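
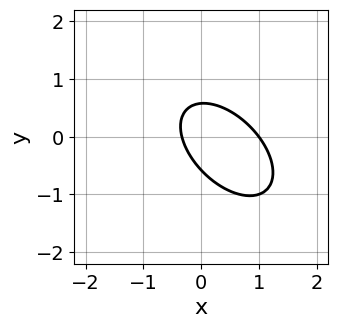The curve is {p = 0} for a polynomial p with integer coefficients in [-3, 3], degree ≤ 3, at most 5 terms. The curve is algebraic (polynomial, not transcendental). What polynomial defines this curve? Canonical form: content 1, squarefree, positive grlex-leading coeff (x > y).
3*x^2 + 3*x*y + 3*y^2 - 2*x - 1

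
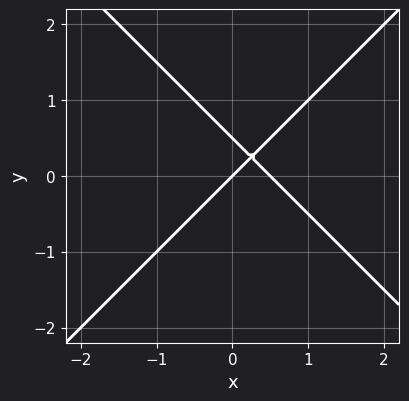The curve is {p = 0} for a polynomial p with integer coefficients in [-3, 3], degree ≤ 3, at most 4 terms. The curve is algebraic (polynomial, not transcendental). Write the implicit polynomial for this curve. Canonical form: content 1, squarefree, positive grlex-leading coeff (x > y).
2*x^2 - 2*y^2 - x + y

First, deg p = 2. No degree-1 curve has this shape.
Next, observable constraints: it meets the y-axis at y = 0 (among the integer gridlines); it crosses the x-axis at the gridline x = 0.
Finally, together with the visible shape, these determine p as stated.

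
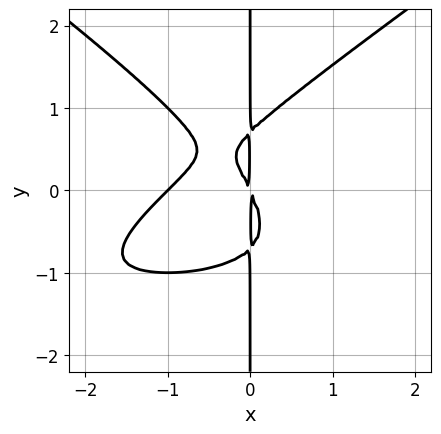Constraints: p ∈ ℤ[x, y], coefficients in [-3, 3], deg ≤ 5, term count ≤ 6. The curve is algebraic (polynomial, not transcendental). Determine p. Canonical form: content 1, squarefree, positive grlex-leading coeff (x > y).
First, deg p = 4.
Next, against the integer gridlines: it crosses the x-axis at the gridline x = -1; every point of the y-axis in the box is on the curve.
Finally, solving for integer coefficients yields p as stated.

x^3*y - 2*x*y^3 + 2*x^3 + 2*x^2 + x*y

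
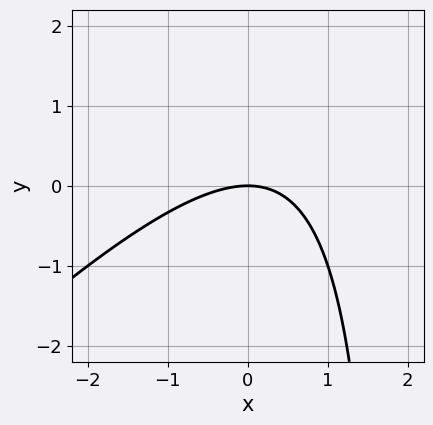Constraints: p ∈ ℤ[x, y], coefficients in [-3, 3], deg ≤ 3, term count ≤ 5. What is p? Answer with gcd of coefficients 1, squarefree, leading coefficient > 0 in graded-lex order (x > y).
Degree: no degree-1 curve has this shape, so deg p = 2.
Against the integer gridlines: it crosses the y-axis at the gridline y = 0; one x-axis crossing is at x = 0.
Solving for integer coefficients yields p as stated.

x^2 - x*y + 2*y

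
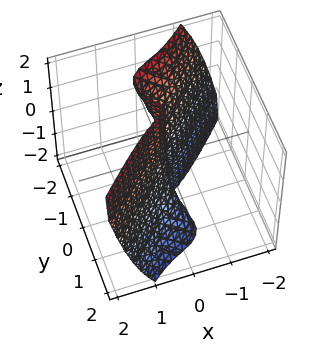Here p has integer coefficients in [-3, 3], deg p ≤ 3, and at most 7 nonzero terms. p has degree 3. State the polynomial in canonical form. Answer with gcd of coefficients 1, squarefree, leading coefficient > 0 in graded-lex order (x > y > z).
3*x^3 + x*y^2 - 3*y^3 - 2*y^2*z + x

1. Degree: the shape is more complex than any degree-2 surface, so deg p = 3.
2. Against the integer gridlines: the visible z-axis segment lies entirely on the surface; it crosses the x-axis at the gridline x = 0; it crosses the y-axis at the gridline y = 0.
3. Fitting integer coefficients to these (and the overall shape) gives p.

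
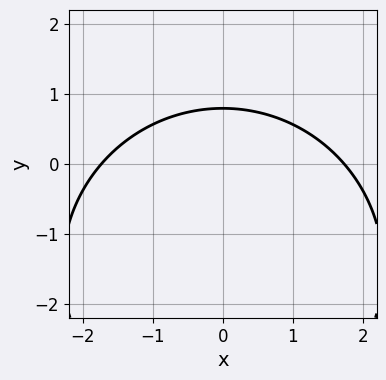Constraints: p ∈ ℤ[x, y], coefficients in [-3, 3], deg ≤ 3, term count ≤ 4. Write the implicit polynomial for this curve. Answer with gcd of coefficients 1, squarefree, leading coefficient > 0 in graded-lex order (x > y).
x^2 + y^2 + 3*y - 3

Degree: no degree-1 curve has this shape, so deg p = 2.
Symmetries: the x ↦ −x reflection is a symmetry, so x appears only in even powers.
Matching integer coefficients to the picture gives p.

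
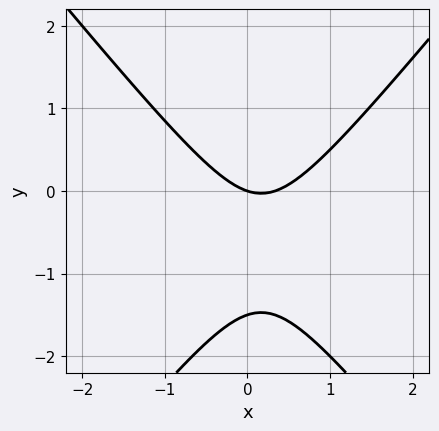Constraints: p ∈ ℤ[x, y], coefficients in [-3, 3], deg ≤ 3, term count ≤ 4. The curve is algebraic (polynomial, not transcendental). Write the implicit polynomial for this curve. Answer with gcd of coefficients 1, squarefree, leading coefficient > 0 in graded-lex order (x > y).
3*x^2 - 2*y^2 - x - 3*y

(a) deg p = 2.
(b) Against the integer gridlines: one y-axis crossing is at y = 0; it meets the x-axis at x = 0 (among the integer gridlines).
(c) Together with the visible shape, these determine p as stated.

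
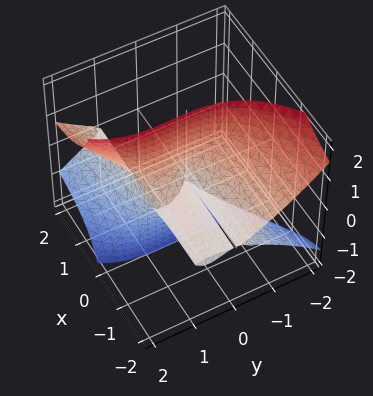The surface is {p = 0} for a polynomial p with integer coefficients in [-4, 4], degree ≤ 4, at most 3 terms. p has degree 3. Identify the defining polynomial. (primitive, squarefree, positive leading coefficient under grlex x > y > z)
3*x*z^2 - y^3 + y^2

First, deg p = 3.
Then, against the integer gridlines: it crosses the y-axis at the gridline y = 1; every point of the x-axis in the box is on the surface; every point of the z-axis in the box is on the surface.
Finally, fitting integer coefficients to these (and the overall shape) gives p.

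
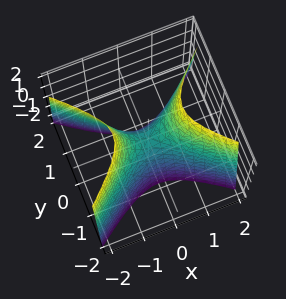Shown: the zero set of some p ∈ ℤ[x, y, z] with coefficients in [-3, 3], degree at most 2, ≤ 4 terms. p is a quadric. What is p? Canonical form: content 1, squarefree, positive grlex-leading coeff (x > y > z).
2*x^2 - 3*y^2 - z

1. deg p = 2. A saddle surface; a quadric.
2. Symmetries: the x ↦ −x reflection is a symmetry, so x appears only in even powers; the y ↦ −y reflection is a symmetry, so y appears only in even powers.
3. Checking where it meets the axes: it crosses the y-axis at the gridline y = 0; one x-axis crossing is at x = 0; it meets the z-axis at z = 0 (among the integer gridlines).
4. Matching integer coefficients to the picture gives p.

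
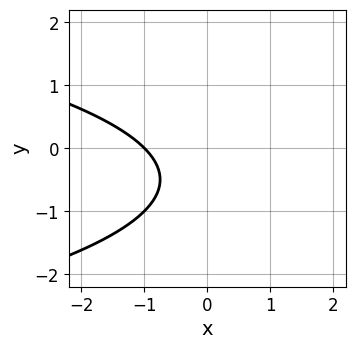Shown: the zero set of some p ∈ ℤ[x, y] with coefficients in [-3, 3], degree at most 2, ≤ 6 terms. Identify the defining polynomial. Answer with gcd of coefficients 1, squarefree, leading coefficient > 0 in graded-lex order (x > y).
The degree is 2 — the shape is more complex than any degree-1 curve.
Observable constraints: one x-axis crossing is at x = -1; the curve avoids every integer y-axis point in the box.
Fitting integer coefficients to these (and the overall shape) gives p.

y^2 + x + y + 1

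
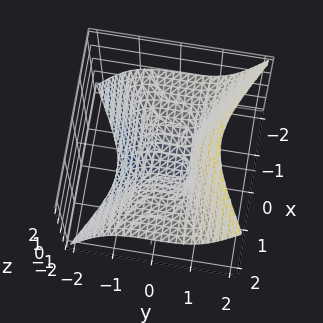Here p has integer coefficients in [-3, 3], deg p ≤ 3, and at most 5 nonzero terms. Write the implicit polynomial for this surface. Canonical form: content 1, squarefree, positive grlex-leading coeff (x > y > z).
3*x^2*z - 3*y^3 - y^2*z + z^3 + 1

1. deg p = 3.
2. Against the integer gridlines: it meets the z-axis at z = -1 (among the integer gridlines); it misses every integer gridline on the x-axis.
3. Assembling these constraints gives the stated polynomial.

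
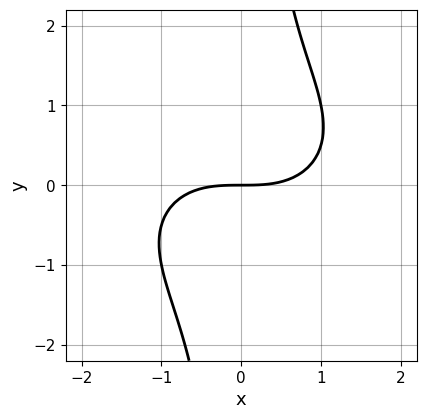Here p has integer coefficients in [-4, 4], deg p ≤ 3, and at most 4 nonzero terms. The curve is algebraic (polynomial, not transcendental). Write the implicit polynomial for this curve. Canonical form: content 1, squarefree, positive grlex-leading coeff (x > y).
Degree: a generic line meets the curve in up to 3 points, so deg p = 3.
Reading off the gridlines: it crosses the y-axis at the gridline y = 0; it meets the x-axis at x = 0 (among the integer gridlines).
Solving for integer coefficients yields p as stated.

x^3 + 2*x*y^2 - 3*y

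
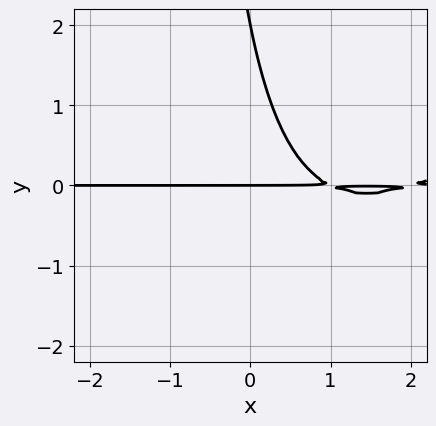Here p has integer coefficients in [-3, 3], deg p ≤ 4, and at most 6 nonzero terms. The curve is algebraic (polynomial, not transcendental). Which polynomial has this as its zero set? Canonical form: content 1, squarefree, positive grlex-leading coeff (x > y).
(a) The degree is 3 — no degree-2 curve has this shape.
(b) From the visible intercepts: among the integer gridlines, it crosses the y-axis at y ∈ {0, 2}; the visible x-axis segment lies entirely on the curve.
(c) Matching integer coefficients to the picture gives p.

x^2*y - x*y^2 - 3*x*y - y^2 + 2*y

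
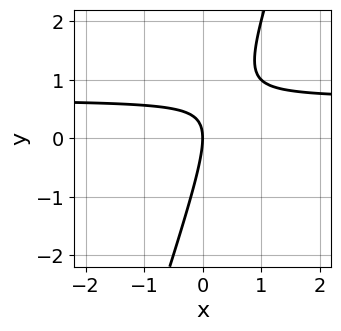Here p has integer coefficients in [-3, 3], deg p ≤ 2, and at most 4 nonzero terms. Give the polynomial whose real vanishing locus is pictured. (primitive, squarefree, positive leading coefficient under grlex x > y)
3*x*y - y^2 - 2*x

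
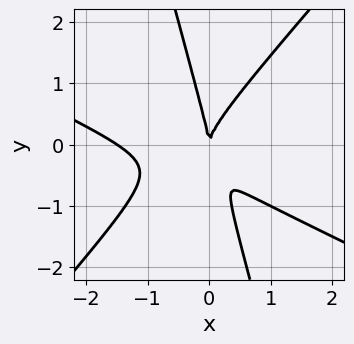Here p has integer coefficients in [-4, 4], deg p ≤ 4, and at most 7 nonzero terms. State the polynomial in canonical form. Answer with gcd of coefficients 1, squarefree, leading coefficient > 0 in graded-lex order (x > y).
1. deg p = 3.
2. From the axis intercepts and sections: it meets the y-axis at y = 0 (among the integer gridlines); one x-axis crossing is at x = 0.
3. Fitting integer coefficients to these (and the overall shape) gives p.

2*x^3 + 3*x^2*y - 3*x*y^2 - y^3 + 3*x^2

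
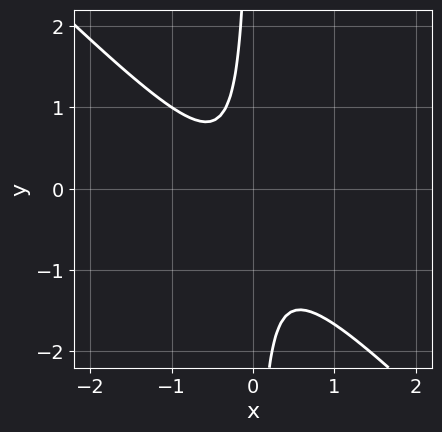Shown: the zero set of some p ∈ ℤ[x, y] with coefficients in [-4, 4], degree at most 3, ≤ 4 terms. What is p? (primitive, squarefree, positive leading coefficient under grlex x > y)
3*x^2 + 3*x*y + x + 1

1. deg p = 2.
2. Checking where it meets the axes: no y-intercept at any integer in the box; it misses every integer gridline on the x-axis.
3. Fitting integer coefficients to these (and the overall shape) gives p.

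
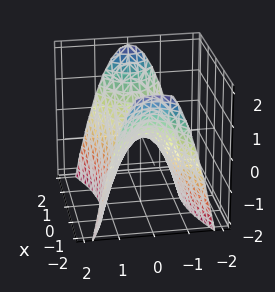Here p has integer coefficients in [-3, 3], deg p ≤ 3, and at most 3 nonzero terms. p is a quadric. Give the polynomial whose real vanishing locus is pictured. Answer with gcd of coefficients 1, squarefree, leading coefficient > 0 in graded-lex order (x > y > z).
Degree: a hyperbolic paraboloid; a quadric, so deg p = 2.
Symmetries: mirror symmetry x ↦ −x ⇒ only even powers of x; the y ↦ −y reflection is a symmetry, so y appears only in even powers.
From the visible intercepts: it crosses the x-axis at the gridline x = 0; one y-axis crossing is at y = 0; it meets the z-axis at z = 0 (among the integer gridlines).
Fitting integer coefficients to these (and the overall shape) gives p.

x^2 - 3*y^2 - 2*z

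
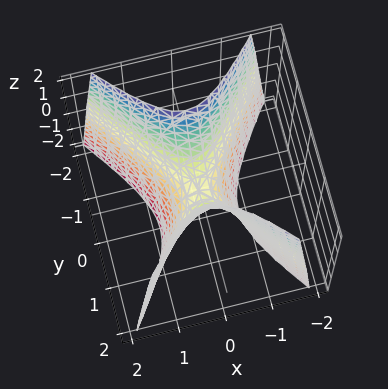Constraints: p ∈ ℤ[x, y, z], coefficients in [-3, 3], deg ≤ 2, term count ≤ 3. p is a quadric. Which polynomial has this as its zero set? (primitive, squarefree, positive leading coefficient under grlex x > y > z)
(a) Degree: a hyperbolic paraboloid; a quadric, so deg p = 2.
(b) Symmetries: mirror symmetry x ↦ −x ⇒ only even powers of x; mirror symmetry y ↦ −y ⇒ only even powers of y.
(c) Against the integer gridlines: it meets the z-axis at z = 0 (among the integer gridlines); it crosses the y-axis at the gridline y = 0; it meets the x-axis at x = 0 (among the integer gridlines).
(d) The integer polynomial consistent with all of this is the stated p.

3*x^2 - 2*y^2 + z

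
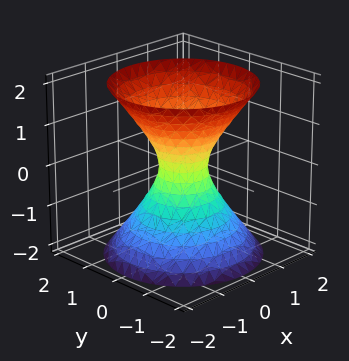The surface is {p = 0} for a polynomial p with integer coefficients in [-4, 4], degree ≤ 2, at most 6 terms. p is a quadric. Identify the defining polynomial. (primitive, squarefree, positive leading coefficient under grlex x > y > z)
3*x^2 + 3*y^2 - 2*z^2 - 1

First, deg p = 2. One connected sheet with a waist; a quadric.
Next, symmetries: mirror symmetry z ↦ −z ⇒ only even powers of z; the z-axis is an axis of rotation, so x and y enter only as x² + y².
Then, against the integer gridlines: it misses every integer gridline on the z-axis; a circular section at z = 1 has radius exactly 1.
Finally, solving for integer coefficients yields p as stated.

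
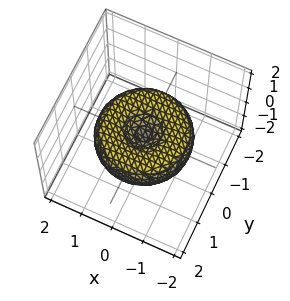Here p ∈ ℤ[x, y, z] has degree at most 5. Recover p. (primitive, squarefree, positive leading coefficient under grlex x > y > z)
1. deg p = 4.
2. Symmetry: the z-axis is an axis of rotation, so x and y enter only as x² + y².
3. From the visible intercepts: it meets the y-axis at y = 0 (among the integer gridlines); it meets the z-axis at z = 0 (among the integer gridlines).
4. Together with the visible shape, these determine p as stated.

x^4 + 2*x^2*y^2 + y^4 - 2*x^2 - 2*y^2 + 3*z^2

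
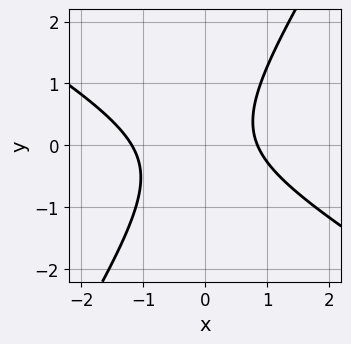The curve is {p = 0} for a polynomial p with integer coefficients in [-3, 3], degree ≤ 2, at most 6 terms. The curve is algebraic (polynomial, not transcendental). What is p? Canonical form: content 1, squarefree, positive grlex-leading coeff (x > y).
3*x^2 + 3*x*y - 3*y^2 + x - 3

The degree is 2 — a generic line meets the curve in up to 2 points.
From the axis intercepts and sections: the curve avoids every integer y-axis point in the box.
Fitting integer coefficients to these (and the overall shape) gives p.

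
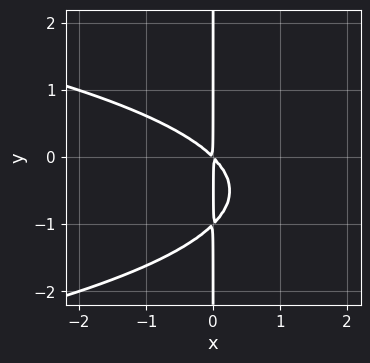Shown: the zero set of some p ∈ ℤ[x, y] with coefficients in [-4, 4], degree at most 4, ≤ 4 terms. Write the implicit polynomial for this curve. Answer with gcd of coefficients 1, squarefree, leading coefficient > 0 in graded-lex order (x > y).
x*y^2 + x^2 + x*y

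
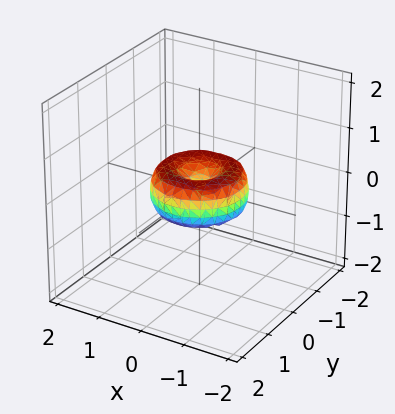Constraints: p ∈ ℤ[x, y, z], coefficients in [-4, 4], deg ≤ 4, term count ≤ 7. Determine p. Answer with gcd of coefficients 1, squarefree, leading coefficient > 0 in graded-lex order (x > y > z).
deg p = 4. No degree-3 surface has this shape.
Symmetries: rotational symmetry about the z-axis ⇒ p depends on x, y only through x² + y².
Observable constraints: one z-axis crossing is at z = 0; among the integer gridlines, it crosses the y-axis at y ∈ {-1, 0, 1}.
Putting this together gives p. Check: (-1, 0, 0) on the x-axis lies on the surface, and p(-1, 0, 0) = 0. ✓

x^4 + 2*x^2*y^2 + y^4 - x^2 - y^2 + z^2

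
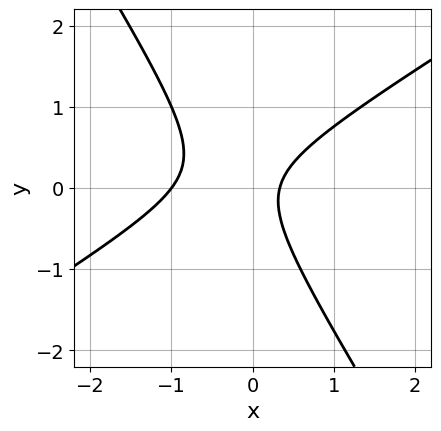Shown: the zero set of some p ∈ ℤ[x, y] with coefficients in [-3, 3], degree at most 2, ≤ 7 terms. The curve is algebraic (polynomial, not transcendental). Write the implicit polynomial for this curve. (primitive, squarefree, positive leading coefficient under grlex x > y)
(a) Degree: a generic line meets the curve in up to 2 points, so deg p = 2.
(b) From the visible intercepts: no y-intercept at any integer in the box; it crosses the x-axis at the gridline x = -1.
(c) Solving for integer coefficients yields p as stated.

3*x^2 - 3*x*y - 3*y^2 + 2*x - 1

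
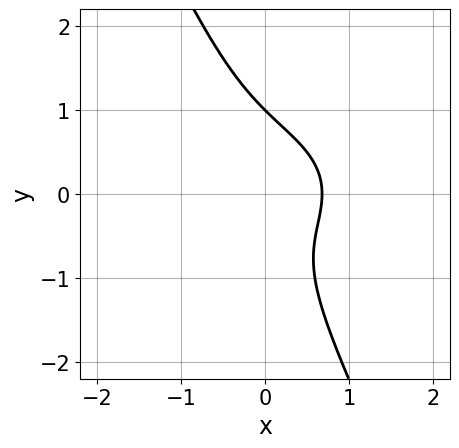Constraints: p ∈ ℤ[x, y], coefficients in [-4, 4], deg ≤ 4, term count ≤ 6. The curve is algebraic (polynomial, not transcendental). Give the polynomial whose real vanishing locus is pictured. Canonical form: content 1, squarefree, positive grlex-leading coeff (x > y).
x^3 + 2*x*y^2 + y^3 + x - 1

1. The degree is 3 — a generic line meets the curve in up to 3 points.
2. Against the integer gridlines: it meets the y-axis at y = 1 (among the integer gridlines).
3. Putting this together gives p.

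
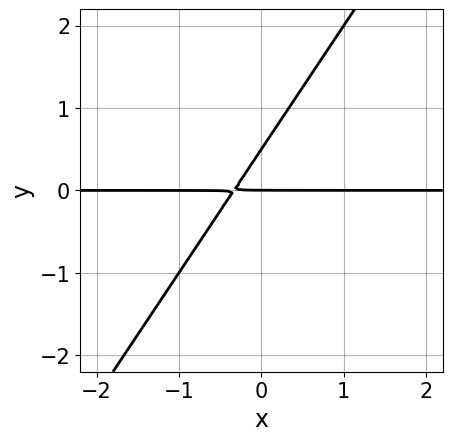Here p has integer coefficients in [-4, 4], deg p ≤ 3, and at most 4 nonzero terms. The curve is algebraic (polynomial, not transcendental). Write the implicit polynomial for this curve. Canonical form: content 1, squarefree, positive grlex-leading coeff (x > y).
3*x*y - 2*y^2 + y

Degree: no degree-1 curve has this shape, so deg p = 2.
Observable constraints: the visible x-axis segment lies entirely on the curve; it crosses the y-axis at the gridline y = 0.
Together with the visible shape, these determine p as stated.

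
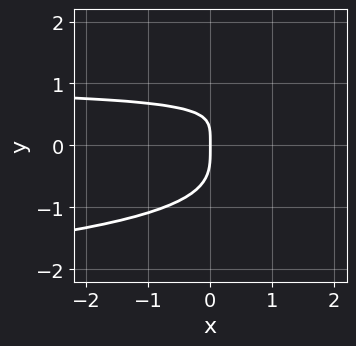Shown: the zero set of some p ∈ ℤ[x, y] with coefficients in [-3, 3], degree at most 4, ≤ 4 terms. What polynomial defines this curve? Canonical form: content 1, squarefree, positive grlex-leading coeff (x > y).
3*y^4 - 2*x*y + 2*x

First, degree: the shape is more complex than any degree-3 curve, so deg p = 4.
Then, observable constraints: it meets the y-axis at y = 0 (among the integer gridlines); one x-axis crossing is at x = 0.
Finally, fitting integer coefficients to these (and the overall shape) gives p.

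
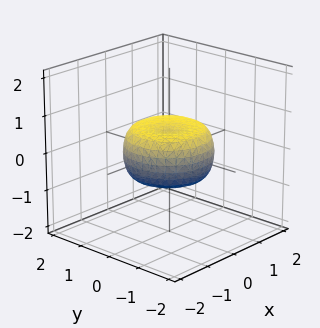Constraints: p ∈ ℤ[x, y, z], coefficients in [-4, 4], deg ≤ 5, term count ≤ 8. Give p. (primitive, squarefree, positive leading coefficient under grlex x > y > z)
1. The degree is 4 — a generic line meets the surface in up to 4 points.
2. By symmetry, every cross-section ⟂ z is a circle, so x, y appear only via x² + y².
3. From the visible intercepts: a circular section at z = 0 has radius between 1 and 2.
4. These observations pin down the coefficients.

2*x^4 + 4*x^2*y^2 + 2*y^4 - 2*x^2 - 2*y^2 + 3*z^2 - 1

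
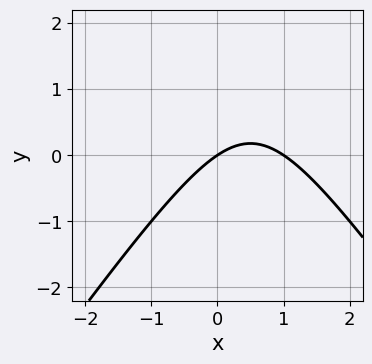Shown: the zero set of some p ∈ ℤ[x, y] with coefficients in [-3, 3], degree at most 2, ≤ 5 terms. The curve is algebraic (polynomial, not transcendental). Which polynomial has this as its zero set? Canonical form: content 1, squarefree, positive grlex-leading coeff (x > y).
2*x^2 - y^2 - 2*x + 3*y

First, degree: a generic line meets the curve in up to 2 points, so deg p = 2.
Then, from the axis intercepts and sections: it meets the y-axis at y = 0 (among the integer gridlines); the x-axis gridline crossings are at x ∈ {0, 1}.
Finally, assembling these constraints gives the stated polynomial.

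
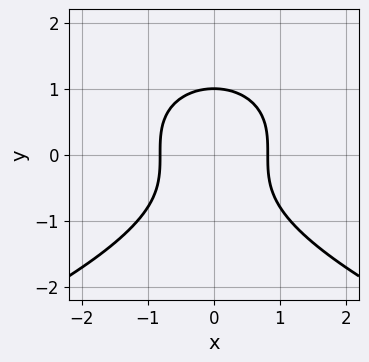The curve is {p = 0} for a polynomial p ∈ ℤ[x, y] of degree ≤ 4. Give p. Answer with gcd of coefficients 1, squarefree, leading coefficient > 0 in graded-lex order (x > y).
2*y^3 + 3*x^2 - 2

(a) The degree is 3 — no degree-2 curve has this shape.
(b) Symmetries: the x ↦ −x reflection is a symmetry, so x appears only in even powers.
(c) Reading off the gridlines: it crosses the y-axis at the gridline y = 1.
(d) Solving for integer coefficients yields p as stated.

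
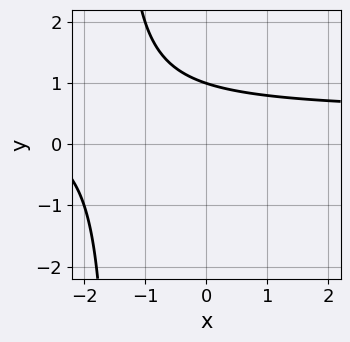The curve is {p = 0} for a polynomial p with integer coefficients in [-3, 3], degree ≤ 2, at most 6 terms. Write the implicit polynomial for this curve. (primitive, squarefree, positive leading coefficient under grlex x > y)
The degree is 2 — a generic line meets the curve in up to 2 points.
Checking where it meets the axes: no x-intercept at any integer in the box; it crosses the y-axis at the gridline y = 1.
These observations pin down the coefficients.

2*x*y - x + 3*y - 3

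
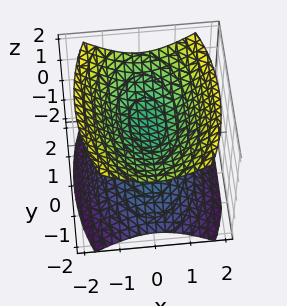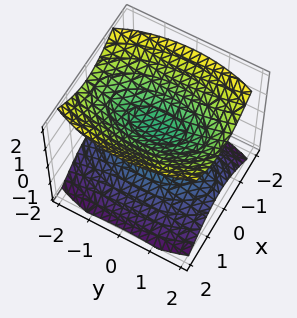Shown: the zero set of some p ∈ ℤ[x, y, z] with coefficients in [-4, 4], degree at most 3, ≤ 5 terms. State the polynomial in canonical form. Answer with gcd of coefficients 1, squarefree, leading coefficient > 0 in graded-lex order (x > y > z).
3*x^2 + y^2 - 3*z^2 + 1

1. The picture has 2 separate pieces. Treating them together as one polynomial.
2. deg p = 2. Two sheets facing apart; a quadric.
3. Symmetries: it's symmetric under z → −z, forcing even powers of z; mirror symmetry x ↦ −x ⇒ only even powers of x; it's symmetric under y → −y, forcing even powers of y.
4. Against the integer gridlines: it misses every integer gridline on the x-axis; no y-intercept at any integer in the box.
5. Together with the visible shape, these determine p as stated.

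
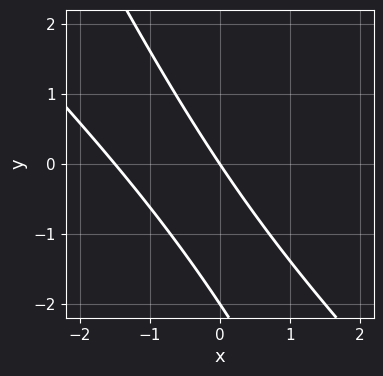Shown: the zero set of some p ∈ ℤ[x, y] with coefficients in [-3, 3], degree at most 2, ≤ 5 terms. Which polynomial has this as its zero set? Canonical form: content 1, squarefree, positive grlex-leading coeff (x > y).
2*x^2 + 3*x*y + y^2 + 3*x + 2*y

First, deg p = 2.
Then, checking where it meets the axes: it crosses the x-axis at the gridline x = 0; among the integer gridlines, it crosses the y-axis at y ∈ {-2, 0}.
Finally, solving for integer coefficients yields p as stated.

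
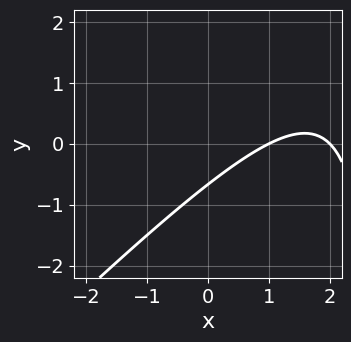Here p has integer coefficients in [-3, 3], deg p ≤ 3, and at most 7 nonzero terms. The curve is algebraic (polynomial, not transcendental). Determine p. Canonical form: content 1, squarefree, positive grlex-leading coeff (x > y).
x^2 - x*y - 3*x + 3*y + 2

The degree is 2 — no degree-1 curve has this shape.
From the axis intercepts and sections: among the integer gridlines, it crosses the x-axis at x ∈ {1, 2}.
Solving for integer coefficients yields p as stated.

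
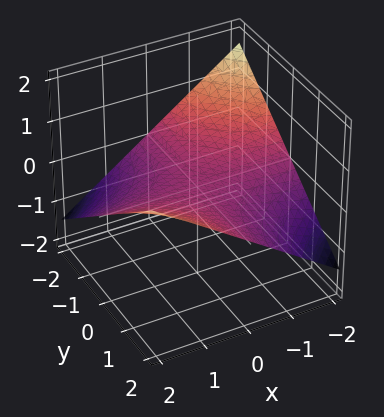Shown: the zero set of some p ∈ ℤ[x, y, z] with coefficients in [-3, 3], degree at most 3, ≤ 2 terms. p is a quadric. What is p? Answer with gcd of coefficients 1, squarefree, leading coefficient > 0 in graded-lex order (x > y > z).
x*y - 3*z

1. deg p = 2.
2. From the axis intercepts and sections: every point of the y-axis in the box is on the surface; every point of the x-axis in the box is on the surface; it meets the z-axis at z = 0 (among the integer gridlines).
3. Assembling these constraints gives the stated polynomial.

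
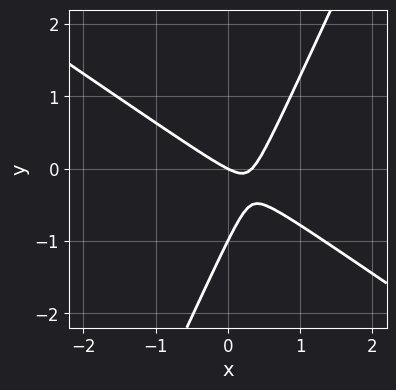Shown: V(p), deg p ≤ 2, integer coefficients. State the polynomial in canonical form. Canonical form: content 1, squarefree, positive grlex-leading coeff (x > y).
3*x^2 + 3*x*y - 2*y^2 - x - 2*y

First, degree: the shape is more complex than any degree-1 curve, so deg p = 2.
Next, observable constraints: one x-axis crossing is at x = 0; among the integer gridlines, it crosses the y-axis at y ∈ {-1, 0}.
Finally, putting this together gives p.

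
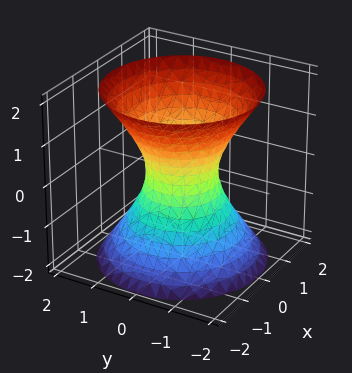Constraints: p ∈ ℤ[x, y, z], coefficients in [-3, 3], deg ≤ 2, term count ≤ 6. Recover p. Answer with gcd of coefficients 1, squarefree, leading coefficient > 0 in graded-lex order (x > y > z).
3*x^2 + 3*y^2 - 2*z^2 - 2

First, the degree is 2 — an hourglass — one-sheet hyperboloid; a quadric.
Then, symmetries: the z ↦ −z reflection is a symmetry, so z appears only in even powers; rotational symmetry about the z-axis ⇒ p depends on x, y only through x² + y².
Then, against the integer gridlines: no z-intercept at any integer in the box; a circular section at z = -2 has radius between 1 and 2.
Finally, matching integer coefficients to the picture gives p.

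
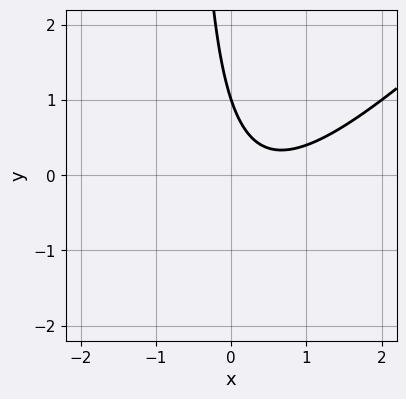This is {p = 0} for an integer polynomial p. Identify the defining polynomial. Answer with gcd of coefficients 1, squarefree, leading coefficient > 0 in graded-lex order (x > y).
(a) Degree: the shape is more complex than any degree-1 curve, so deg p = 2.
(b) From the axis intercepts and sections: it crosses the y-axis at the gridline y = 1; the curve avoids every integer x-axis point in the box.
(c) These observations pin down the coefficients.

3*x^2 - 3*x*y - 3*x - 2*y + 2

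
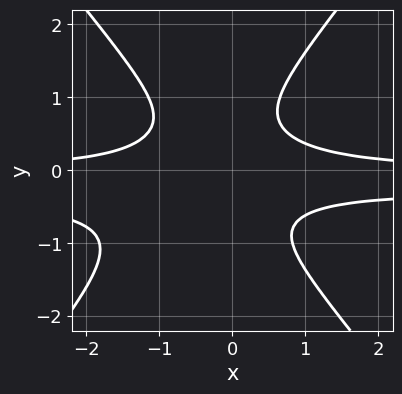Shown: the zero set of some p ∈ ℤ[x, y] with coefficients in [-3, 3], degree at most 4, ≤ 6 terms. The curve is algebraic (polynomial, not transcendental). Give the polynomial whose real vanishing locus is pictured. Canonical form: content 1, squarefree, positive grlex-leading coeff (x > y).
First, degree: no degree-3 curve has this shape, so deg p = 4.
Then, against the integer gridlines: no x-intercept at any integer in the box; no y-intercept at any integer in the box.
Finally, assembling these constraints gives the stated polynomial.

3*x^2*y^2 - 2*y^4 + x^2*y + 2*x*y^2 - 1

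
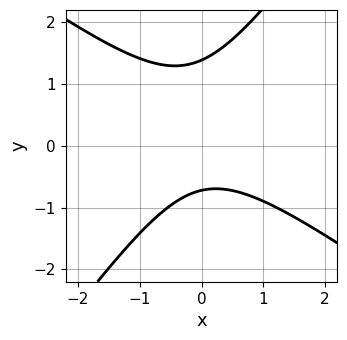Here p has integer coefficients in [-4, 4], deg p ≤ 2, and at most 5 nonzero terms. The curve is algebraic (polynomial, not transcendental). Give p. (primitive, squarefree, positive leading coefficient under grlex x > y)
First, the degree is 2 — the shape is more complex than any degree-1 curve.
Then, from the axis intercepts and sections: the curve avoids every integer x-axis point in the box.
Finally, matching integer coefficients to the picture gives p.

3*x^2 + 2*x*y - 3*y^2 + 2*y + 3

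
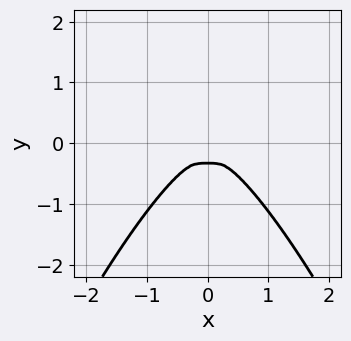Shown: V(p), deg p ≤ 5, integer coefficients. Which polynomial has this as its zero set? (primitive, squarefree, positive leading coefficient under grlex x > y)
3*x^4 + 3*y^3 + y^2

(a) deg p = 4.
(b) Symmetries: the x ↦ −x reflection is a symmetry, so x appears only in even powers.
(c) Together with the visible shape, these determine p as stated.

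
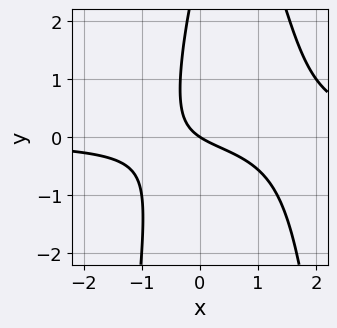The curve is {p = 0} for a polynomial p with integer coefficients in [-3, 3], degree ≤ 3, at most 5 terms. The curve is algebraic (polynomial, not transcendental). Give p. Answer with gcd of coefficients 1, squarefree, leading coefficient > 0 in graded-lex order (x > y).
3*x^2*y - 3*x*y + y^2 - 2*x - 3*y

First, deg p = 3. A generic line meets the curve in up to 3 points.
Next, from the visible intercepts: it meets the y-axis at y = 0 (among the integer gridlines); it meets the x-axis at x = 0 (among the integer gridlines).
Finally, matching integer coefficients to the picture gives p.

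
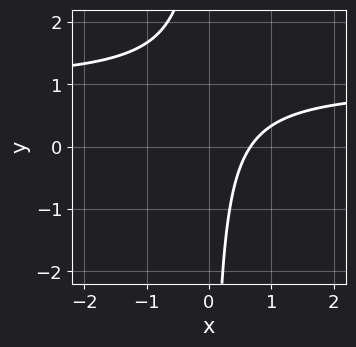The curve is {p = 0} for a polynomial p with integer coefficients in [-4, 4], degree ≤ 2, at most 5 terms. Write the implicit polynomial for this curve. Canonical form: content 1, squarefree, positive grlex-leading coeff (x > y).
3*x*y - 3*x + 2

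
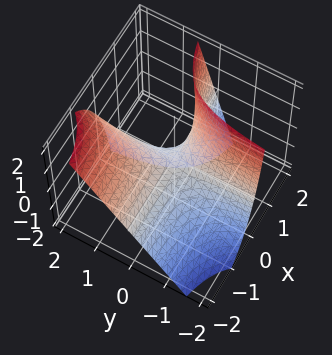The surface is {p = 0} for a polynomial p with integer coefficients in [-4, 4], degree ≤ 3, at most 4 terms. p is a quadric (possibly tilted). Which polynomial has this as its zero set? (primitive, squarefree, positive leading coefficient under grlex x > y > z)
2*x*y - x*z + z

1. deg p = 2. A generic line meets the surface in up to 2 points.
2. Reading off the gridlines: the visible x-axis segment lies entirely on the surface; every point of the y-axis in the box is on the surface.
3. The integer polynomial consistent with all of this is the stated p.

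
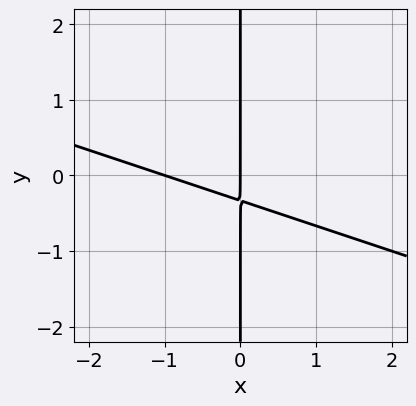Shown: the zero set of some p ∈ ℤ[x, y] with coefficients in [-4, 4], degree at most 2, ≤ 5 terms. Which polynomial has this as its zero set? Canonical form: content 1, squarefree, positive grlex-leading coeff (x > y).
x^2 + 3*x*y + x

Degree: a generic line meets the curve in up to 2 points, so deg p = 2.
Against the integer gridlines: every point of the y-axis in the box is on the curve; among the integer gridlines, it crosses the x-axis at x ∈ {-1, 0}.
The integer polynomial consistent with all of this is the stated p.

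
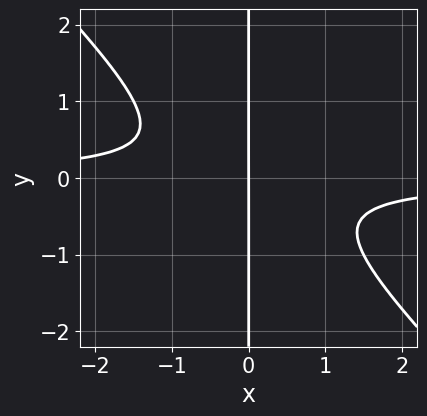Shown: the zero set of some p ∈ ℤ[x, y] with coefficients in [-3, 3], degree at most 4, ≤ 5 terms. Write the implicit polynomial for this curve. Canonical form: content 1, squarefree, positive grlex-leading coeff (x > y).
1. The degree is 3 — no degree-2 curve has this shape.
2. From the visible intercepts: one x-axis crossing is at x = 0; every point of the y-axis in the box is on the curve.
3. The integer polynomial consistent with all of this is the stated p.

2*x^2*y + 2*x*y^2 + x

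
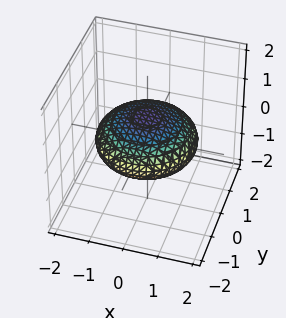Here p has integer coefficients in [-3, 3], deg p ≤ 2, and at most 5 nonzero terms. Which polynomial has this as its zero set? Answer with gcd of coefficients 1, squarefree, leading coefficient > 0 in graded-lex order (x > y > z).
deg p = 2.
Symmetries: rotational symmetry about the z-axis ⇒ p depends on x, y only through x² + y²; the z ↦ −z reflection is a symmetry, so z appears only in even powers.
From the visible intercepts: a circular section at z = 0 has radius between 1 and 2.
The integer polynomial consistent with all of this is the stated p.

x^2 + y^2 + 3*z^2 - 2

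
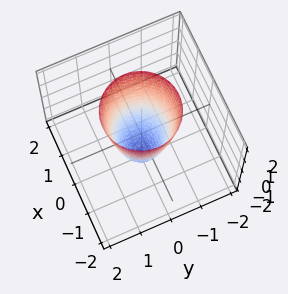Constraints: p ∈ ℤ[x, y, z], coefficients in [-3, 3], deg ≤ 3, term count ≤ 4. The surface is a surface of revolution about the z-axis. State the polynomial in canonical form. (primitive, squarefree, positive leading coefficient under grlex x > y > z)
3*x^2 + 3*y^2 - z - 2

(a) Degree: the shape is more complex than any degree-1 surface, so deg p = 2.
(b) By symmetry, every cross-section ⟂ z is a circle, so x, y appear only via x² + y².
(c) Observable constraints: one z-axis crossing is at z = -2; a circular section at z = 2 has radius between 1 and 2.
(d) Solving for integer coefficients yields p as stated.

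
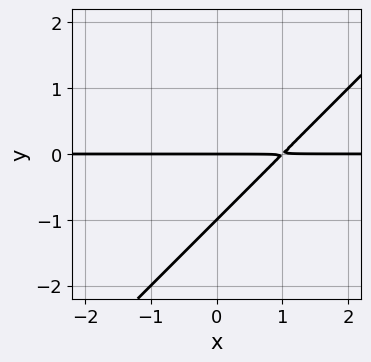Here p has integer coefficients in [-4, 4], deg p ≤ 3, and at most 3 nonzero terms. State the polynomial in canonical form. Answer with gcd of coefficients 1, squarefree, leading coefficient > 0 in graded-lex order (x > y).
First, degree: no degree-1 curve has this shape, so deg p = 2.
Next, checking where it meets the axes: the visible x-axis segment lies entirely on the curve; the y-axis gridline crossings are at y ∈ {-1, 0}.
Finally, solving for integer coefficients yields p as stated.

x*y - y^2 - y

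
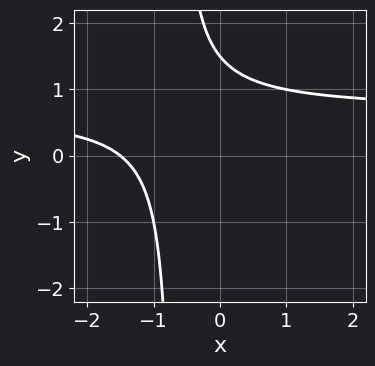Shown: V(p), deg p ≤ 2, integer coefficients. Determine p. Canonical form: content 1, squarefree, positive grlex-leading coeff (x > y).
First, deg p = 2.
Finally, matching integer coefficients to the picture gives p.

3*x*y - 2*x + 2*y - 3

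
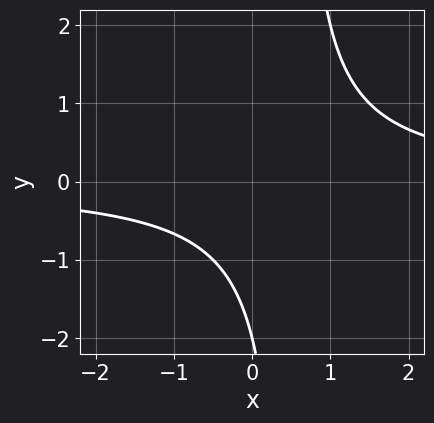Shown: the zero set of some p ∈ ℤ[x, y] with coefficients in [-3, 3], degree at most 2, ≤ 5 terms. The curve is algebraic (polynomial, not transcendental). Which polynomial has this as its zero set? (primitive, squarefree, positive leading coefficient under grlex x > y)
(a) Degree: no degree-1 curve has this shape, so deg p = 2.
(b) Observable constraints: one y-axis crossing is at y = -2; the curve avoids every integer x-axis point in the box.
(c) Fitting integer coefficients to these (and the overall shape) gives p.

2*x*y - y - 2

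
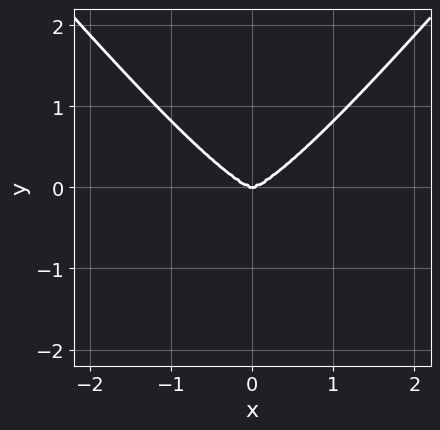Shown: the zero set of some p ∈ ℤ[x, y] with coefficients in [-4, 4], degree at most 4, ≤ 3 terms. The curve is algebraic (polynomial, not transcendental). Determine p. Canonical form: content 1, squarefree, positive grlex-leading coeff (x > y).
3*x^4 - 2*x^2*y^2 - 3*y^3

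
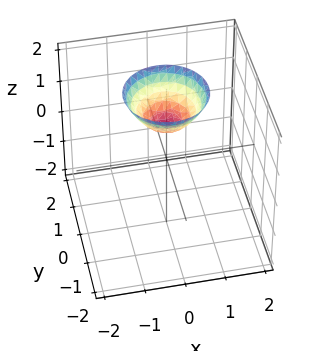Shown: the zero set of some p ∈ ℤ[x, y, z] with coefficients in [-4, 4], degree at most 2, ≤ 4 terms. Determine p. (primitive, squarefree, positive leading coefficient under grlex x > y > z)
First, deg p = 2. The shape is more complex than any degree-1 surface.
Then, symmetry: the z-axis is an axis of rotation, so x and y enter only as x² + y².
Next, checking where it meets the axes: the surface avoids every integer y-axis point in the box; it misses every integer gridline on the x-axis.
Finally, together with the visible shape, these determine p as stated. Check: (0, 0, 1) on the z-axis lies on the surface, and p(0, 0, 1) = 0. ✓

x^2 + y^2 - z + 1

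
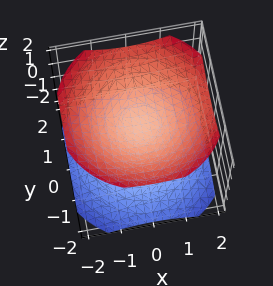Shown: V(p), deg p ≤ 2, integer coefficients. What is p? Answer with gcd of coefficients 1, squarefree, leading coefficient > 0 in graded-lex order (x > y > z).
2*x^2 + 2*y^2 - 3*z^2 + 1

1. I count 2 distinct pieces. They look like related sheets of one shape, so recover p as a whole.
2. deg p = 2. The shape is more complex than any degree-1 surface.
3. By symmetry, every cross-section ⟂ z is a circle, so x, y appear only via x² + y².
4. From the axis intercepts and sections: a circular section at z = 1 has radius exactly 1; the surface avoids every integer y-axis point in the box; it misses every integer gridline on the x-axis.
5. Matching integer coefficients to the picture gives p.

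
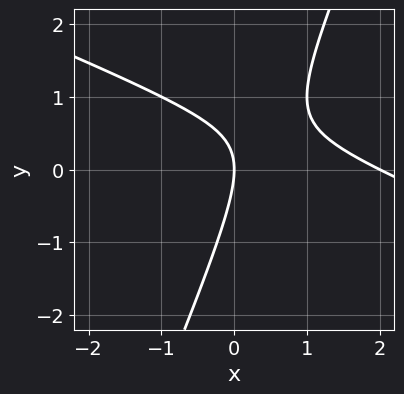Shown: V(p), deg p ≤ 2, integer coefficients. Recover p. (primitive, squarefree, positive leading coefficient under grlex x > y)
deg p = 2. The shape is more complex than any degree-1 curve.
From the visible intercepts: the x-axis gridline crossings are at x ∈ {0, 2}; one y-axis crossing is at y = 0.
Fitting integer coefficients to these (and the overall shape) gives p.

x^2 + 2*x*y - y^2 - 2*x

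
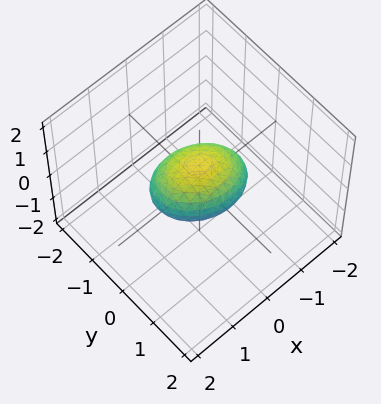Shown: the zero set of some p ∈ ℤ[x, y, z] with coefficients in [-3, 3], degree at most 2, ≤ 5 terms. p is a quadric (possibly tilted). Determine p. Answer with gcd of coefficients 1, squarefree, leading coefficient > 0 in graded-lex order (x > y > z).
(a) deg p = 2. A generic line meets the surface in up to 2 points.
(b) From the axis intercepts and sections: among the integer gridlines, it crosses the x-axis at x ∈ {-1, 1}.
(c) These observations pin down the coefficients.

2*x^2 + x*y + 3*y^2 + 3*z^2 - 2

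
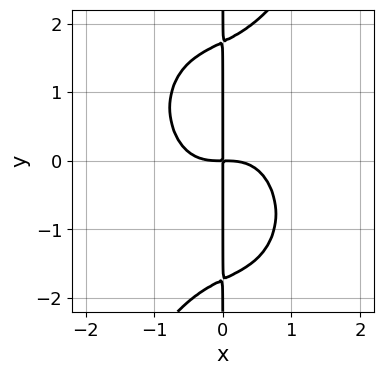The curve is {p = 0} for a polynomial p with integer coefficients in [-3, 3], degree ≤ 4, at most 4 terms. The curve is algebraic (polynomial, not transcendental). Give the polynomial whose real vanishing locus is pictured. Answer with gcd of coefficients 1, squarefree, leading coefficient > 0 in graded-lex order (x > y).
3*x^4 + x^2*y^2 - x*y^3 + 3*x*y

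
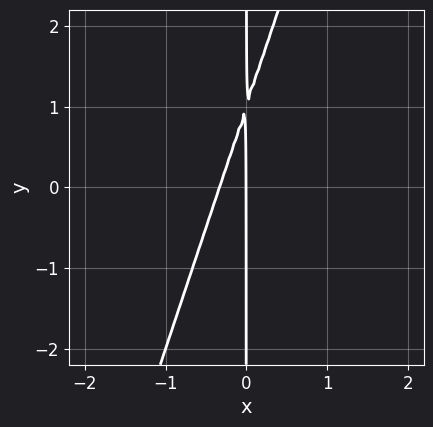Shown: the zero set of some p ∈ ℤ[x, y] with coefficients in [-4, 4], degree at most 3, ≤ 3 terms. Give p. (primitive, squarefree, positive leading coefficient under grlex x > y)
3*x^2 - x*y + x

1. deg p = 2. A generic line meets the curve in up to 2 points.
2. From the axis intercepts and sections: one x-axis crossing is at x = 0; every point of the y-axis in the box is on the curve.
3. Solving for integer coefficients yields p as stated.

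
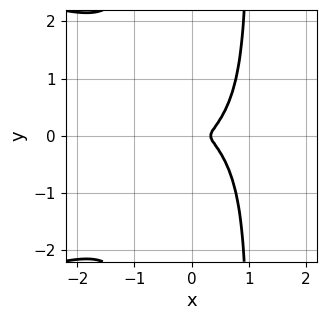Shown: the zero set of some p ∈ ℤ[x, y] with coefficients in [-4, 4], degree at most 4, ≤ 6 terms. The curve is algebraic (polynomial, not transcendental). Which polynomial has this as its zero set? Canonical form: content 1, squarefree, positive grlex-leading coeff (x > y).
2*x^2*y^2 + 3*x^3 - x^2 - 2*y^2

First, degree: a generic line meets the curve in up to 4 points, so deg p = 4.
Then, symmetries: the y ↦ −y reflection is a symmetry, so y appears only in even powers.
Finally, assembling these constraints gives the stated polynomial.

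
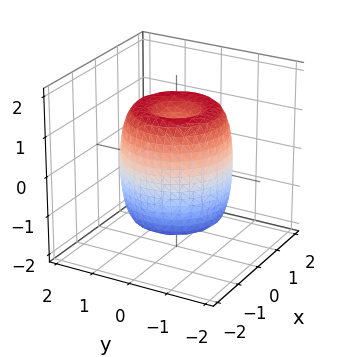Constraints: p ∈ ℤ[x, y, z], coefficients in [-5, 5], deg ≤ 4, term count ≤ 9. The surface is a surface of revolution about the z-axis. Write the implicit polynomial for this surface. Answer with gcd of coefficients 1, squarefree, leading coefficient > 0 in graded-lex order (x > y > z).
2*x^4 + 4*x^2*y^2 + 2*y^4 - 3*x^2 - 3*y^2 + z^2 - 1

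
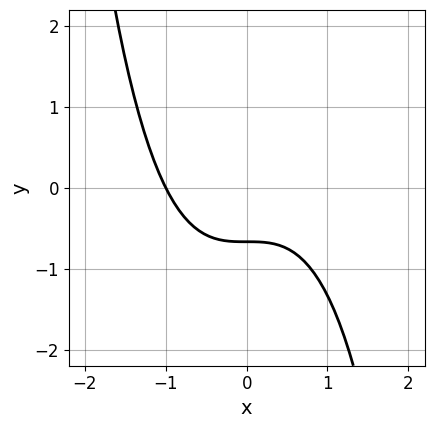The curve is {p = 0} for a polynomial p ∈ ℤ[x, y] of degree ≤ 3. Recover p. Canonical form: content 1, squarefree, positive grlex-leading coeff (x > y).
2*x^3 + 3*y + 2

(a) The degree is 3 — a generic line meets the curve in up to 3 points.
(b) Against the integer gridlines: one x-axis crossing is at x = -1.
(c) Assembling these constraints gives the stated polynomial.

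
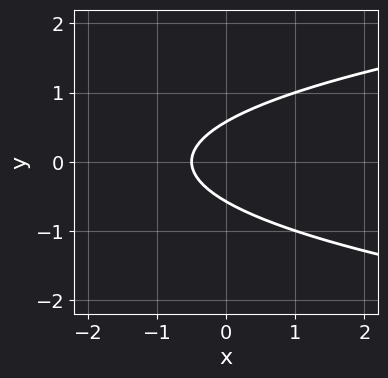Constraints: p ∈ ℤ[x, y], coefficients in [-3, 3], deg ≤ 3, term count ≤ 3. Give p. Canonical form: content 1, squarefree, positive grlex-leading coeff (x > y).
1. Degree: a generic line meets the curve in up to 2 points, so deg p = 2.
2. Symmetries: mirror symmetry y ↦ −y ⇒ only even powers of y.
3. These observations pin down the coefficients.

3*y^2 - 2*x - 1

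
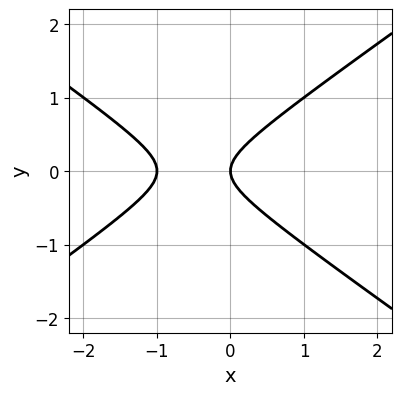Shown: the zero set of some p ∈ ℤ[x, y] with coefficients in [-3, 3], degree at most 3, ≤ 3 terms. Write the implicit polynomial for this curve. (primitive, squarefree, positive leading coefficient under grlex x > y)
x^2 - 2*y^2 + x

Degree: a generic line meets the curve in up to 2 points, so deg p = 2.
Symmetries: the y ↦ −y reflection is a symmetry, so y appears only in even powers.
Checking where it meets the axes: among the integer gridlines, it crosses the x-axis at x ∈ {-1, 0}; it crosses the y-axis at the gridline y = 0.
These observations pin down the coefficients.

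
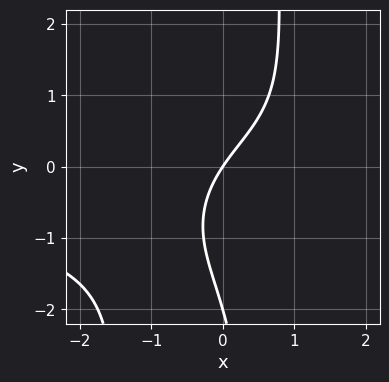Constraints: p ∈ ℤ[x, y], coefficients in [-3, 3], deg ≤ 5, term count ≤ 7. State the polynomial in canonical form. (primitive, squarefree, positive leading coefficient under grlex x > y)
x^2*y^2 + x*y^2 - y^2 + 3*x - 2*y

First, the degree is 4 — the shape is more complex than any degree-3 curve.
Then, against the integer gridlines: among the integer gridlines, it crosses the y-axis at y ∈ {-2, 0}; it crosses the x-axis at the gridline x = 0.
Finally, together with the visible shape, these determine p as stated.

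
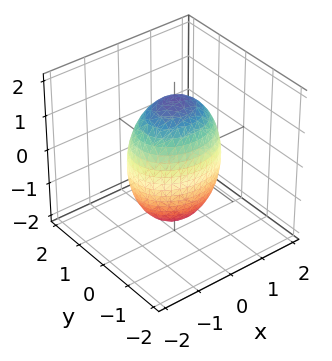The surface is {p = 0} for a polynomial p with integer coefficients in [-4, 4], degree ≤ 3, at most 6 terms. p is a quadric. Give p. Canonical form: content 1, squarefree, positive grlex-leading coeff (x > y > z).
2*x^2 + 3*y^2 + z^2 - 3

(a) deg p = 2. A closed, bounded, convex surface; a quadric.
(b) Symmetries: mirror symmetry z ↦ −z ⇒ only even powers of z; mirror symmetry y ↦ −y ⇒ only even powers of y; it's symmetric under x → −x, forcing even powers of x.
(c) From the visible intercepts: the y-axis gridline crossings are at y ∈ {-1, 1}.
(d) Together with the visible shape, these determine p as stated.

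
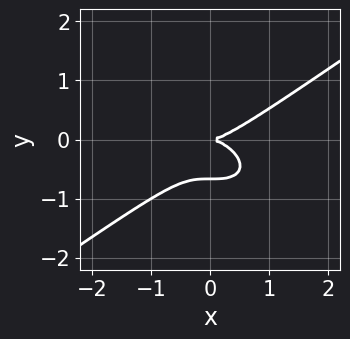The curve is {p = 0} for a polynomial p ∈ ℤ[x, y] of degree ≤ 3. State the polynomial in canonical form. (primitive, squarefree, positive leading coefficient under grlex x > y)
1. deg p = 3.
2. From the axis intercepts and sections: it meets the x-axis at x = 0 (among the integer gridlines); it crosses the y-axis at the gridline y = 0.
3. Fitting integer coefficients to these (and the overall shape) gives p.

x^3 - 3*y^3 - 2*y^2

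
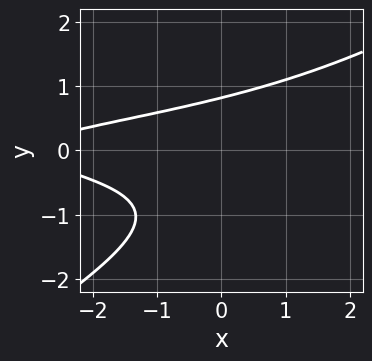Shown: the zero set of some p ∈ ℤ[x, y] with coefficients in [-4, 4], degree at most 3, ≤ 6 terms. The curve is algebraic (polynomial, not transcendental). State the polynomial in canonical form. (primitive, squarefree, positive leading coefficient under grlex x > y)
First, the degree is 3 — the shape is more complex than any degree-2 curve.
Then, reading off the gridlines: no x-intercept at any integer in the box.
Finally, these observations pin down the coefficients.

2*x*y^2 - 3*y^3 - 2*y^2 + x + 3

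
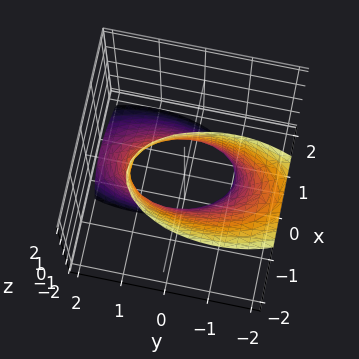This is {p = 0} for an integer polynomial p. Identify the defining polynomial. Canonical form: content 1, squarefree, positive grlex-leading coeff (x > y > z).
3*x^2 + 2*x*z + y^2 + y*z - 2

First, the degree is 2 — a generic line meets the surface in up to 2 points.
Next, reading off the gridlines: no z-intercept at any integer in the box.
Finally, assembling these constraints gives the stated polynomial.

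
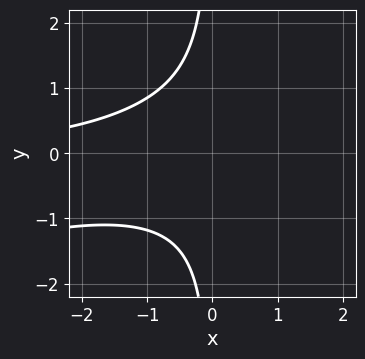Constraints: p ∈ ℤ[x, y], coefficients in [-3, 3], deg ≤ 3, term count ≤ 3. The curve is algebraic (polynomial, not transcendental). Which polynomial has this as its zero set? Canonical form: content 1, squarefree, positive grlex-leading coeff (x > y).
First, degree: no degree-2 curve has this shape, so deg p = 3.
Then, observable constraints: the curve avoids every integer x-axis point in the box; no y-intercept at any integer in the box.
Finally, the integer polynomial consistent with all of this is the stated p.

x^2*y - 3*x*y^2 - 3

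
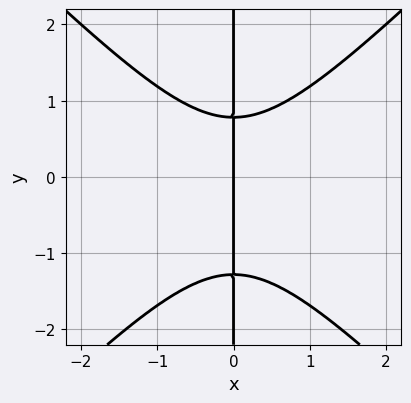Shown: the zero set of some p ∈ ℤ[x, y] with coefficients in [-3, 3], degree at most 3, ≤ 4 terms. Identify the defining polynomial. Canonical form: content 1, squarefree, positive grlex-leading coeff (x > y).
2*x^3 - 2*x*y^2 - x*y + 2*x

First, the degree is 3 — a generic line meets the curve in up to 3 points.
Then, checking where it meets the axes: the visible y-axis segment lies entirely on the curve; it crosses the x-axis at the gridline x = 0.
Finally, putting this together gives p.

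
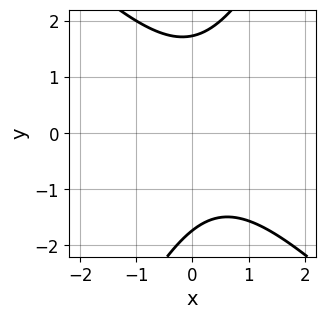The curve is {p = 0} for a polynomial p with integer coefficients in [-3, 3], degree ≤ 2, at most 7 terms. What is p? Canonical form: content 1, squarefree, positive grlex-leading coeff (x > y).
2*x^2 + x*y - y^2 - x + 3

First, deg p = 2. No degree-1 curve has this shape.
Then, against the integer gridlines: no x-intercept at any integer in the box.
Finally, putting this together gives p.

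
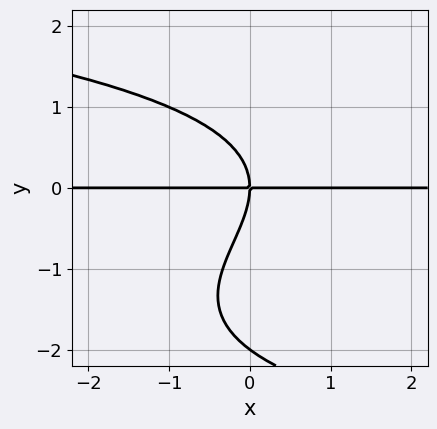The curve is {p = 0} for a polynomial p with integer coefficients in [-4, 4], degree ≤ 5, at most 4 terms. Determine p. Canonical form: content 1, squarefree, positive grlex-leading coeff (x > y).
y^4 + 2*y^3 + 3*x*y

deg p = 4.
Checking where it meets the axes: the visible x-axis segment lies entirely on the curve; among the integer gridlines, it crosses the y-axis at y ∈ {-2, 0}.
Fitting integer coefficients to these (and the overall shape) gives p.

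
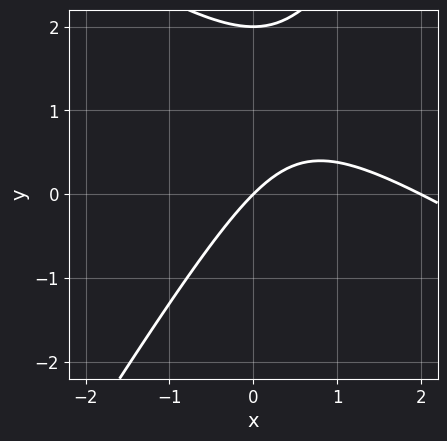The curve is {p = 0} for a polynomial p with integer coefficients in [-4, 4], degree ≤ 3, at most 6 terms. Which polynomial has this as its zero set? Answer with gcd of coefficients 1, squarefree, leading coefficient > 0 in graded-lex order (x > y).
First, degree: a generic line meets the curve in up to 2 points, so deg p = 2.
Then, against the integer gridlines: among the integer gridlines, it crosses the x-axis at x ∈ {0, 2}; the y-axis gridline crossings are at y ∈ {0, 2}.
Finally, putting this together gives p.

x^2 + x*y - y^2 - 2*x + 2*y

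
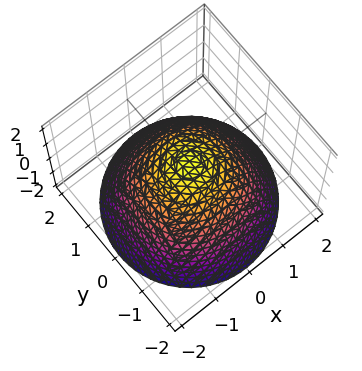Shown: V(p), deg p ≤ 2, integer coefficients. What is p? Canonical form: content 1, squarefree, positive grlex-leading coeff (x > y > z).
2*x^2 + 2*y^2 + 3*z - 2

(a) deg p = 2.
(b) By symmetry, every cross-section ⟂ z is a circle, so x, y appear only via x² + y².
(c) Against the integer gridlines: among the integer gridlines, it crosses the x-axis at x ∈ {-1, 1}; a circular section at z = 0 has radius exactly 1; among the integer gridlines, it crosses the y-axis at y ∈ {-1, 1}.
(d) The integer polynomial consistent with all of this is the stated p.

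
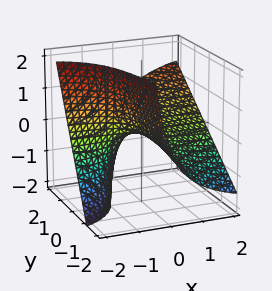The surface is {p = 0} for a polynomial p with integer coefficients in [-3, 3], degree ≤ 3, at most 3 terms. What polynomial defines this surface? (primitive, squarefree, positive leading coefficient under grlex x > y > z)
First, degree: a generic line meets the surface in up to 2 points, so deg p = 2.
Next, from the visible intercepts: the visible x-axis segment lies entirely on the surface; one z-axis crossing is at z = 0; the visible y-axis segment lies entirely on the surface.
Finally, the integer polynomial consistent with all of this is the stated p.

x*y - x*z - z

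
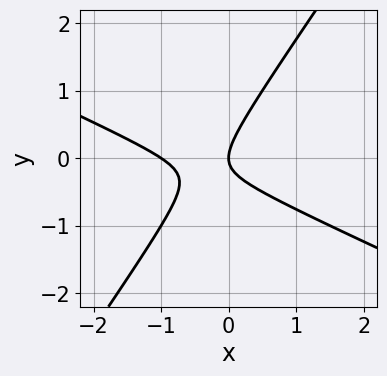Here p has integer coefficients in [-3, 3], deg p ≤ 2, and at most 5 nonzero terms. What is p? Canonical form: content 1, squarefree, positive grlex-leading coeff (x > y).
deg p = 2. The shape is more complex than any degree-1 curve.
Reading off the gridlines: one y-axis crossing is at y = 0; the x-axis gridline crossings are at x ∈ {-1, 0}.
Assembling these constraints gives the stated polynomial.

2*x^2 + 3*x*y - 3*y^2 + 2*x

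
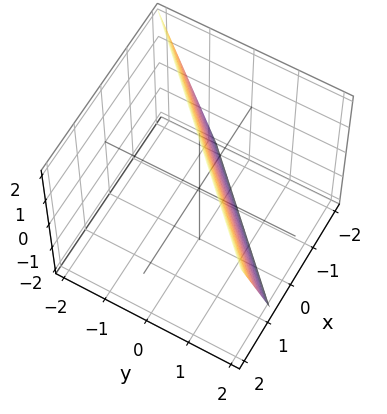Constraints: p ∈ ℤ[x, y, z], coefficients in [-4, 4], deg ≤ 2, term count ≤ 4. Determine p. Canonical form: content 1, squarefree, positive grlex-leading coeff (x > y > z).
(a) Degree: the surface is flat (a plane), so deg p = 1.
(b) Checking where it meets the axes: one z-axis crossing is at z = 2.
(c) Fitting integer coefficients to these (and the overall shape) gives p.

3*x - 3*y - z + 2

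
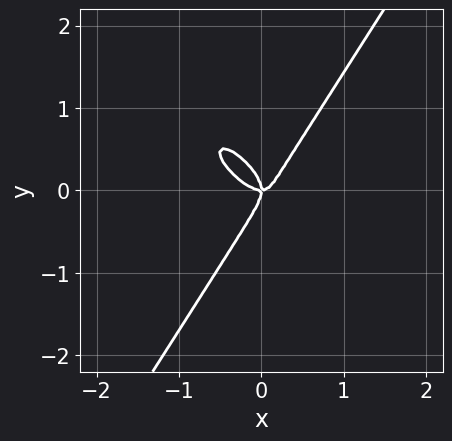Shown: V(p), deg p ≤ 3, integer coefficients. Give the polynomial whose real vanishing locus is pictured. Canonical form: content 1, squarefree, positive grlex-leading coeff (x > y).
3*x^3 + 3*x^2*y - 2*y^3 - x*y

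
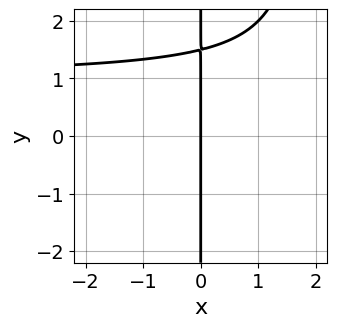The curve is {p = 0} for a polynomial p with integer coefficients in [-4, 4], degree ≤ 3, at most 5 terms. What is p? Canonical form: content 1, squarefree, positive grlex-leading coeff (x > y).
x^2*y - x^2 - 2*x*y + 3*x

(a) Degree: a generic line meets the curve in up to 3 points, so deg p = 3.
(b) From the axis intercepts and sections: the visible y-axis segment lies entirely on the curve; it crosses the x-axis at the gridline x = 0.
(c) These observations pin down the coefficients.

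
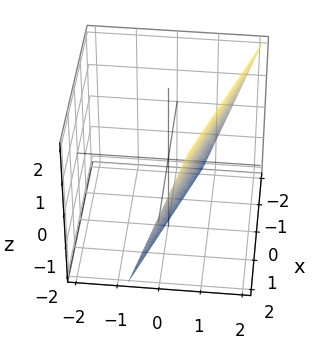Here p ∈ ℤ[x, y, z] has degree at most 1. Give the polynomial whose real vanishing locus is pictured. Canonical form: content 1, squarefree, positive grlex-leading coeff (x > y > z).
x + 3*y - z - 2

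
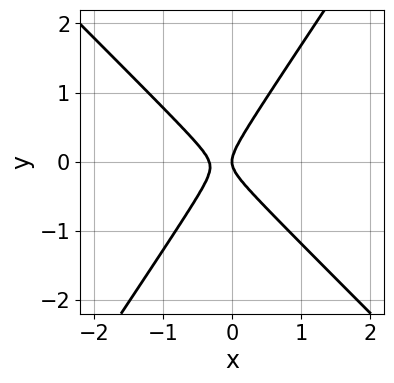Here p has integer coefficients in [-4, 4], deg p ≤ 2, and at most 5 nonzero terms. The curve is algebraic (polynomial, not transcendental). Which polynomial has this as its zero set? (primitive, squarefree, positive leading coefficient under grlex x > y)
The degree is 2 — the shape is more complex than any degree-1 curve.
Observable constraints: it meets the y-axis at y = 0 (among the integer gridlines); it crosses the x-axis at the gridline x = 0.
Solving for integer coefficients yields p as stated.

3*x^2 + x*y - 2*y^2 + x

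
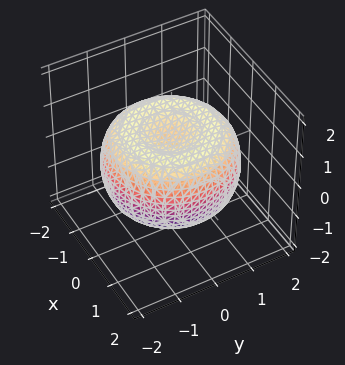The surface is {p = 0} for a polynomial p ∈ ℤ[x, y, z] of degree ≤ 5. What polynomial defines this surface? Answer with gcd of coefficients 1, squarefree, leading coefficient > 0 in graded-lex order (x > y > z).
x^4 + 2*x^2*y^2 + y^4 - 2*x^2 - 2*y^2 + 3*z^2 - 2

1. Degree: a generic line meets the surface in up to 4 points, so deg p = 4.
2. Symmetries: every cross-section ⟂ z is a circle, so x, y appear only via x² + y².
3. Reading off the gridlines: a circular section at z = -1 has radius exactly 1.
4. Fitting integer coefficients to these (and the overall shape) gives p.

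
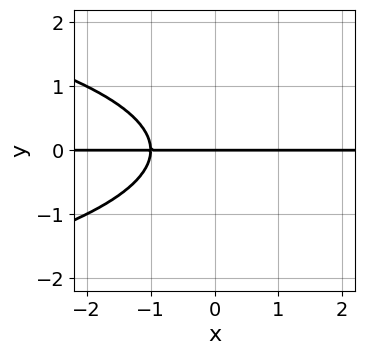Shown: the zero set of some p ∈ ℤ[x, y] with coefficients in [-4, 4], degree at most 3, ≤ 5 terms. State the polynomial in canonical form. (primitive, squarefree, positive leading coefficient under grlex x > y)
deg p = 3. The shape is more complex than any degree-2 curve.
From the visible intercepts: the visible x-axis segment lies entirely on the curve; it crosses the y-axis at the gridline y = 0.
Assembling these constraints gives the stated polynomial.

y^3 + x*y + y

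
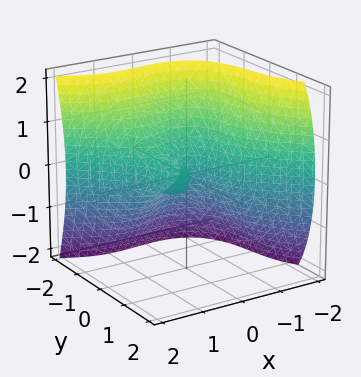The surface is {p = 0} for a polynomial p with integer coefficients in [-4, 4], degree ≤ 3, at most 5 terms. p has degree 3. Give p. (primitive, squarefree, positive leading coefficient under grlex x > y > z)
1. The degree is 3 — a generic line meets the surface in up to 3 points.
2. Reading off the gridlines: it crosses the z-axis at the gridline z = 0; it crosses the y-axis at the gridline y = 0; one x-axis crossing is at x = 0.
3. Matching integer coefficients to the picture gives p.

2*x^3 + x^2*y + 2*y^3 + 2*z^2 - x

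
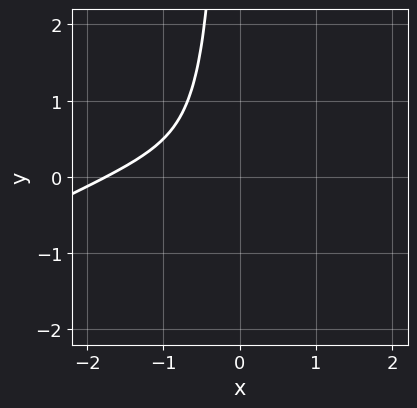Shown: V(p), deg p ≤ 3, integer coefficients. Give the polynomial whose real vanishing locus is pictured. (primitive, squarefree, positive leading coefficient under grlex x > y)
x^3 - 2*x^2*y + 2*x^2 + x + 1

1. deg p = 3. The shape is more complex than any degree-2 curve.
2. From the axis intercepts and sections: it misses every integer gridline on the y-axis.
3. Assembling these constraints gives the stated polynomial.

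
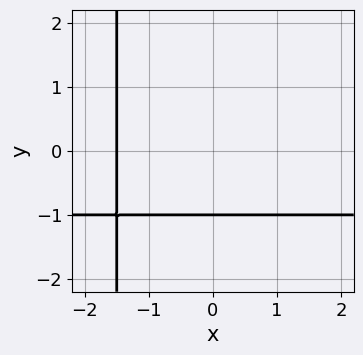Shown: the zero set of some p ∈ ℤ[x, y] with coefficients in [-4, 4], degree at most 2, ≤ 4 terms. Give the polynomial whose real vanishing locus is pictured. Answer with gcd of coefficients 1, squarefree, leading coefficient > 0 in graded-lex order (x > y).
The degree is 2 — a generic line meets the curve in up to 2 points.
Reading off the gridlines: it crosses the y-axis at the gridline y = -1.
Putting this together gives p.

2*x*y + 2*x + 3*y + 3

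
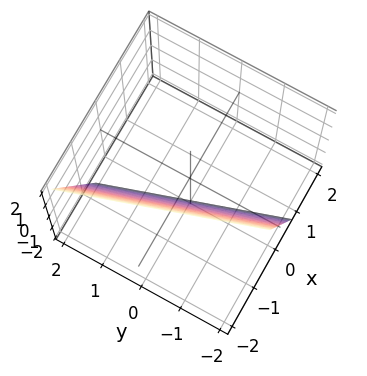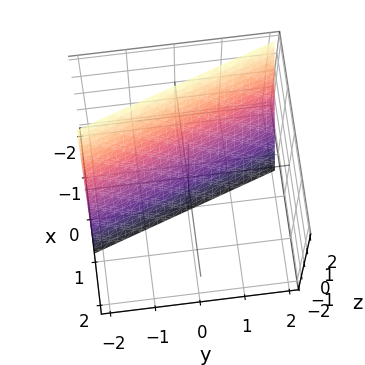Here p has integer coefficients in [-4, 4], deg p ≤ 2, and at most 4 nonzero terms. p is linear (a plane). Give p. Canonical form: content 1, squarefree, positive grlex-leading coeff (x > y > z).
3*x + y + z + 2

First, deg p = 1. Every cross-section is a straight line — this is a plane.
Next, from the axis intercepts and sections: one y-axis crossing is at y = -2; it meets the z-axis at z = -2 (among the integer gridlines).
Finally, matching integer coefficients to the picture gives p.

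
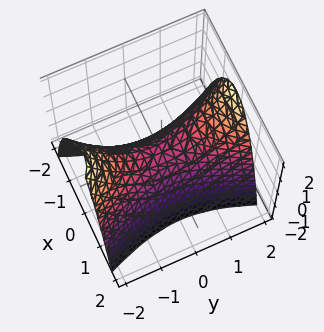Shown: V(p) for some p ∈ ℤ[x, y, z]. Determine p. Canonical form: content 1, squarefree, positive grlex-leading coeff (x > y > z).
3*x^2 - y^2 + 2*z

First, degree: a saddle surface; a quadric, so deg p = 2.
Then, symmetries: it's symmetric under x → −x, forcing even powers of x; mirror symmetry y ↦ −y ⇒ only even powers of y.
Then, against the integer gridlines: it crosses the y-axis at the gridline y = 0; it meets the x-axis at x = 0 (among the integer gridlines); it meets the z-axis at z = 0 (among the integer gridlines).
Finally, solving for integer coefficients yields p as stated.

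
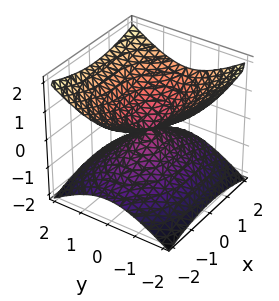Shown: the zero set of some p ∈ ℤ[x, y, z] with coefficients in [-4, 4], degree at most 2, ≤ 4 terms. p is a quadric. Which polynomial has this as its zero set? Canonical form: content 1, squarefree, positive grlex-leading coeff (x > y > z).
x^2 + 2*y^2 - 3*z^2

Degree: a double cone through the origin; a quadric, so deg p = 2.
Symmetries: the z ↦ −z reflection is a symmetry, so z appears only in even powers; it's symmetric under y → −y, forcing even powers of y; it's symmetric under x → −x, forcing even powers of x.
From the axis intercepts and sections: one x-axis crossing is at x = 0; it meets the z-axis at z = 0 (among the integer gridlines); it meets the y-axis at y = 0 (among the integer gridlines).
Matching integer coefficients to the picture gives p.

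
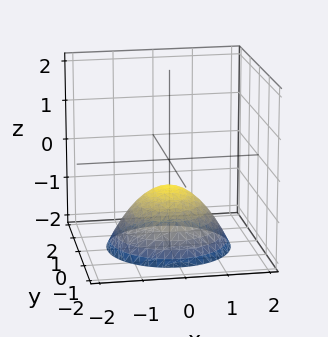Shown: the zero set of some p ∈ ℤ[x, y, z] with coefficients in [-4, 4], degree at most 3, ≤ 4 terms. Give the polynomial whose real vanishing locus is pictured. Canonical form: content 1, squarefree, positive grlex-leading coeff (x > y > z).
First, deg p = 2. The shape is more complex than any degree-1 surface.
Then, by symmetry, every cross-section ⟂ z is a circle, so x, y appear only via x² + y².
Then, observable constraints: a circular section at z = -2 has radius between 1 and 2; no x-intercept at any integer in the box; the surface avoids every integer y-axis point in the box.
Finally, together with the visible shape, these determine p as stated.

2*x^2 + 2*y^2 + 3*z + 2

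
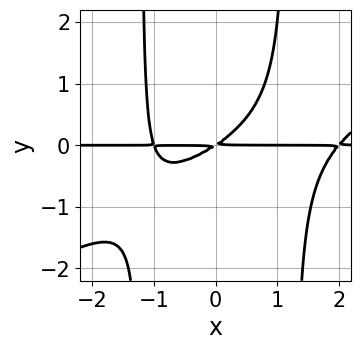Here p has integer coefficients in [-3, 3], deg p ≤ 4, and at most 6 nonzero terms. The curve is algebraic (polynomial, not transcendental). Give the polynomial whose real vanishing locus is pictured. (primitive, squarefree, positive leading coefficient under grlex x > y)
x^3*y - 2*x^2*y^2 - x^2*y - 2*x*y + 3*y^2

1. The degree is 4 — a generic line meets the curve in up to 4 points.
2. Against the integer gridlines: every point of the x-axis in the box is on the curve.
3. Assembling these constraints gives the stated polynomial.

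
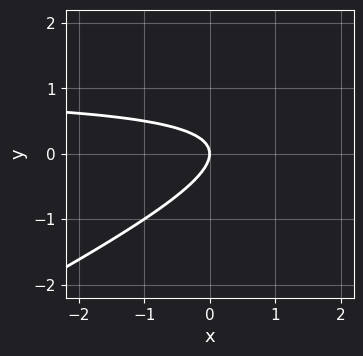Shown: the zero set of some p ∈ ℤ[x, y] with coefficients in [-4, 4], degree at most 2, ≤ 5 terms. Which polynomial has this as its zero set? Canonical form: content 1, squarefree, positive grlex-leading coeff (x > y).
deg p = 2.
From the axis intercepts and sections: it meets the y-axis at y = 0 (among the integer gridlines); it meets the x-axis at x = 0 (among the integer gridlines).
Putting this together gives p.

x*y - 2*y^2 - x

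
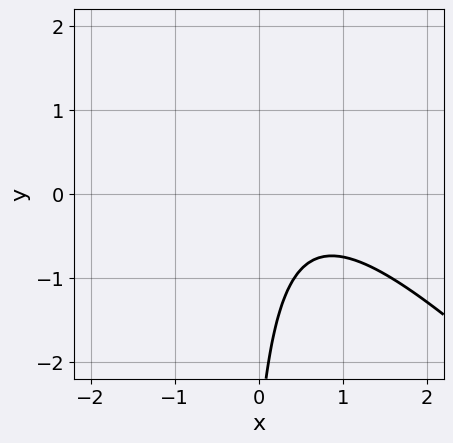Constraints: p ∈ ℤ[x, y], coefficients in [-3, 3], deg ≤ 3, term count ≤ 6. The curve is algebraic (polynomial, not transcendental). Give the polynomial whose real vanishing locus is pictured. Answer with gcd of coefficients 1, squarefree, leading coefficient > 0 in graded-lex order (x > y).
3*x^2 + 3*x*y - 3*x + y + 3

First, the degree is 2 — the shape is more complex than any degree-1 curve.
Next, from the visible intercepts: the curve avoids every integer y-axis point in the box; no x-intercept at any integer in the box.
Finally, assembling these constraints gives the stated polynomial.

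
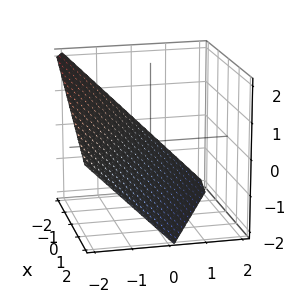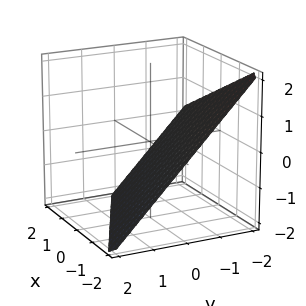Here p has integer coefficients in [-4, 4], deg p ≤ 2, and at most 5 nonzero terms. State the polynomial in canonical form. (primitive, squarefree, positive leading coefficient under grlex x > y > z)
The degree is 1 — every cross-section is a straight line — this is a plane.
Against the integer gridlines: it crosses the z-axis at the gridline z = -1; it meets the y-axis at y = -1 (among the integer gridlines).
These observations pin down the coefficients. Check: (-2, 0, 0) on the x-axis lies on the surface, and p(-2, 0, 0) = 0. ✓

x + 2*y + 2*z + 2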